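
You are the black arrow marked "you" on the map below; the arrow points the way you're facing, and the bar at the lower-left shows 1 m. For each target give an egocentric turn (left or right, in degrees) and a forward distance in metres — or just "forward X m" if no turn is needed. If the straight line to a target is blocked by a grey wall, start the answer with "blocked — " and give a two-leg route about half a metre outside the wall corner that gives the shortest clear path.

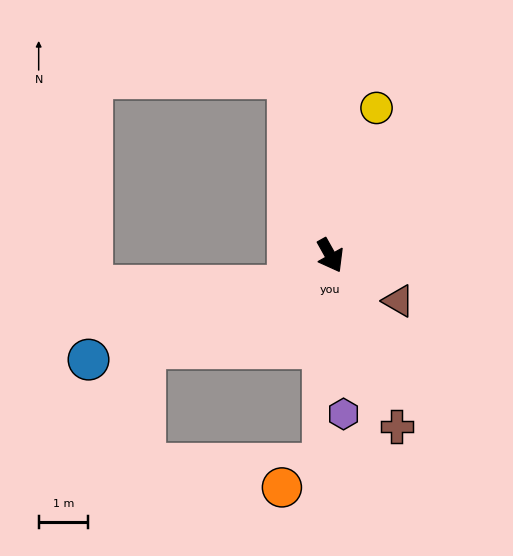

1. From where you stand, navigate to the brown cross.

turn right 8°, forward 3.7 m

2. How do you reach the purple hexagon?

turn right 24°, forward 3.2 m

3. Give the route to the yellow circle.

turn left 133°, forward 3.1 m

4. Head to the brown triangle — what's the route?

turn left 27°, forward 1.6 m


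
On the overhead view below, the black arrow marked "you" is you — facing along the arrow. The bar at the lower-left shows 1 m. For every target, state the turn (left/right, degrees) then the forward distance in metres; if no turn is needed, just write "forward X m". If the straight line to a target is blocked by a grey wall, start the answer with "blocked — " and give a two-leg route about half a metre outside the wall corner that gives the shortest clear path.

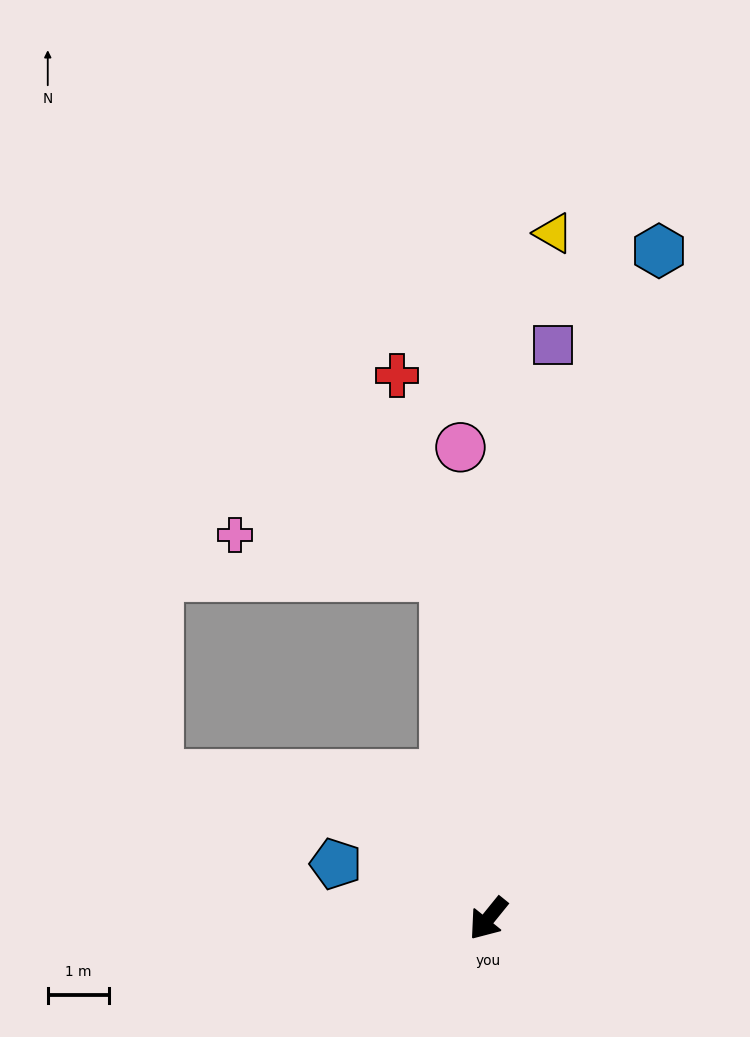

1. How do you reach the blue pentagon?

turn right 71°, forward 2.6 m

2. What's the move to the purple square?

turn right 147°, forward 9.4 m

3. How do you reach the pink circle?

turn right 138°, forward 7.7 m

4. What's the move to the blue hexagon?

turn right 155°, forward 11.2 m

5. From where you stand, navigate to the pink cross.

blocked — turn right 134°, forward 5.6 m, then turn left 72°, forward 3.5 m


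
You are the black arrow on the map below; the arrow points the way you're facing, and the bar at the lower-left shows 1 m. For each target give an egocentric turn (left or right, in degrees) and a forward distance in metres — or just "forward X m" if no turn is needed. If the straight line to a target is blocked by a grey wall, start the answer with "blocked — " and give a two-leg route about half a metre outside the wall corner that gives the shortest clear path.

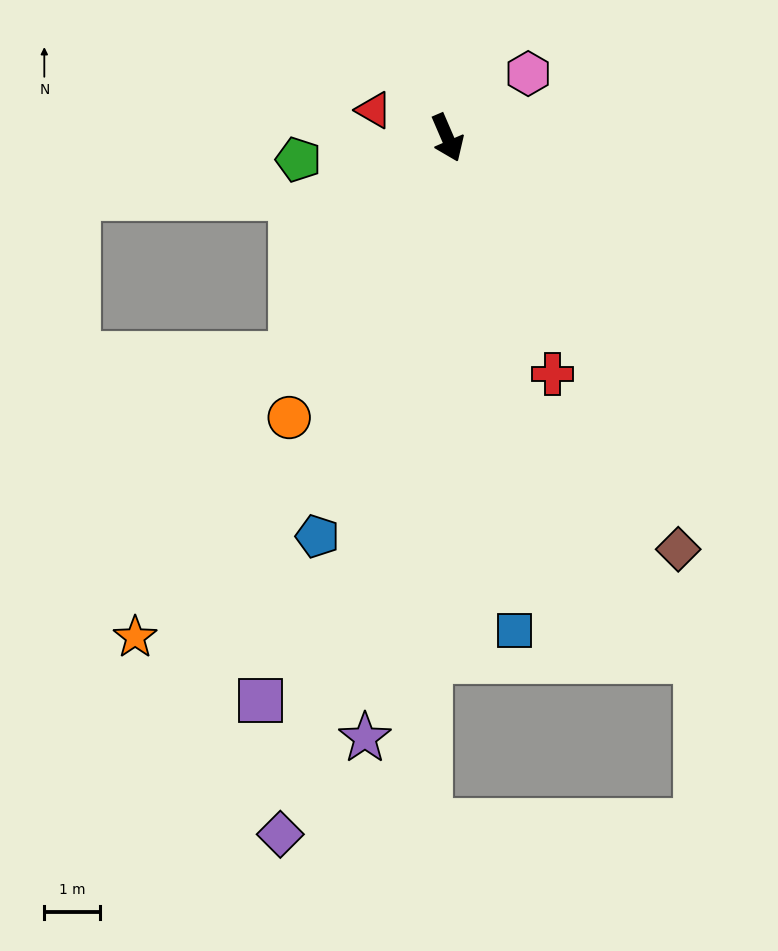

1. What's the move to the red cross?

forward 4.7 m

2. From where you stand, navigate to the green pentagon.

turn right 105°, forward 2.7 m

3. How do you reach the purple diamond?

turn right 37°, forward 12.9 m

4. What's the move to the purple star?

turn right 31°, forward 10.9 m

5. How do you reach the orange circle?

turn right 53°, forward 5.8 m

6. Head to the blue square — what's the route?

turn right 16°, forward 9.0 m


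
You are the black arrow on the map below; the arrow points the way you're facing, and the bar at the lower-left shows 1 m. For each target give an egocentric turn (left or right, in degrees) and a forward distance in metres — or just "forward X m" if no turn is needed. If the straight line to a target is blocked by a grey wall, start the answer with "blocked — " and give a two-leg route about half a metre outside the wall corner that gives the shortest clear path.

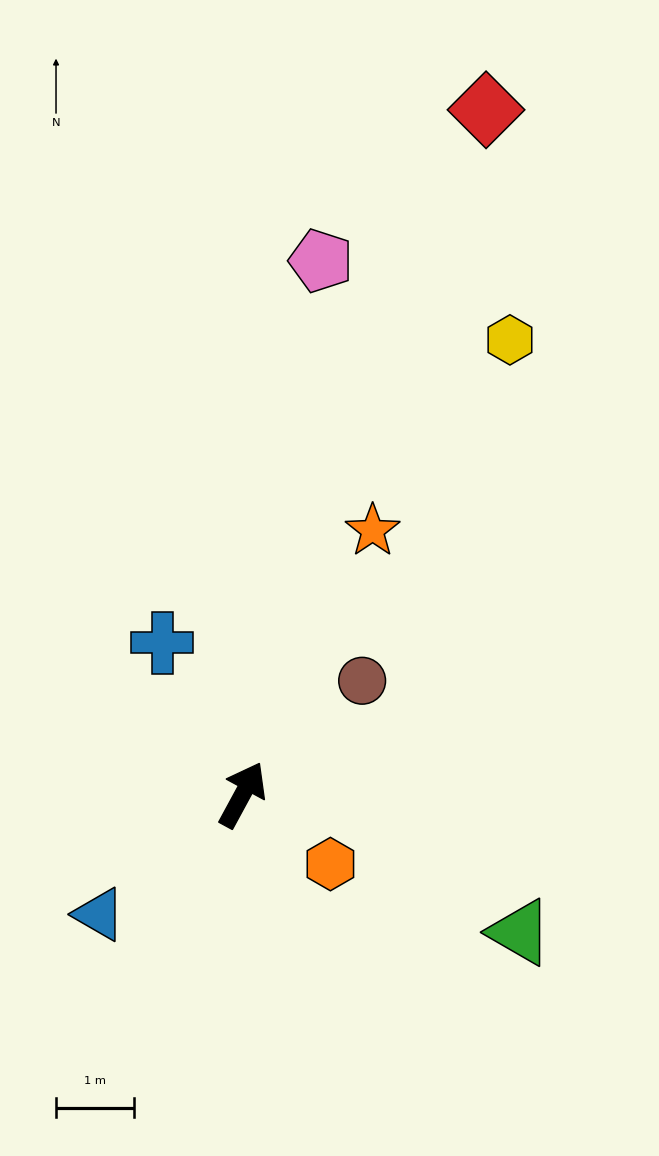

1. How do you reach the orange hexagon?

turn right 100°, forward 1.4 m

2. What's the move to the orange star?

turn left 2°, forward 3.8 m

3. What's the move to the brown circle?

turn right 18°, forward 2.1 m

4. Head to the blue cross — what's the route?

turn left 56°, forward 2.2 m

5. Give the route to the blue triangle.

turn left 158°, forward 2.4 m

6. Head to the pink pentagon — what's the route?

turn left 20°, forward 6.9 m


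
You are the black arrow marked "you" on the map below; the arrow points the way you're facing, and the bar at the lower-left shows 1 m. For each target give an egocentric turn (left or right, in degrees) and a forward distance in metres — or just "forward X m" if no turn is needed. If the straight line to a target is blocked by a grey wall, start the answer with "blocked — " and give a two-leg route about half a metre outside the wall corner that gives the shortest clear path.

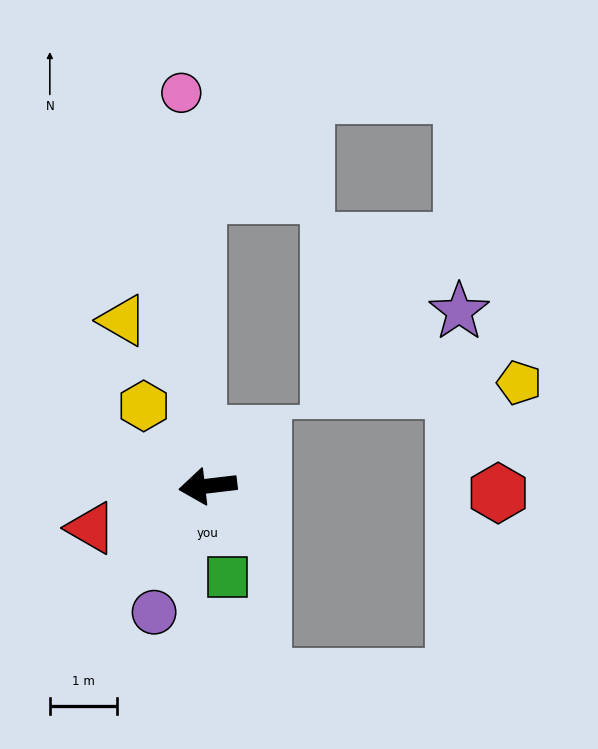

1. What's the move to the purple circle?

turn left 60°, forward 2.0 m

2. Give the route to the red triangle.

turn left 13°, forward 1.8 m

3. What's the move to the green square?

turn left 95°, forward 1.4 m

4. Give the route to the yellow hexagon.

turn right 58°, forward 1.5 m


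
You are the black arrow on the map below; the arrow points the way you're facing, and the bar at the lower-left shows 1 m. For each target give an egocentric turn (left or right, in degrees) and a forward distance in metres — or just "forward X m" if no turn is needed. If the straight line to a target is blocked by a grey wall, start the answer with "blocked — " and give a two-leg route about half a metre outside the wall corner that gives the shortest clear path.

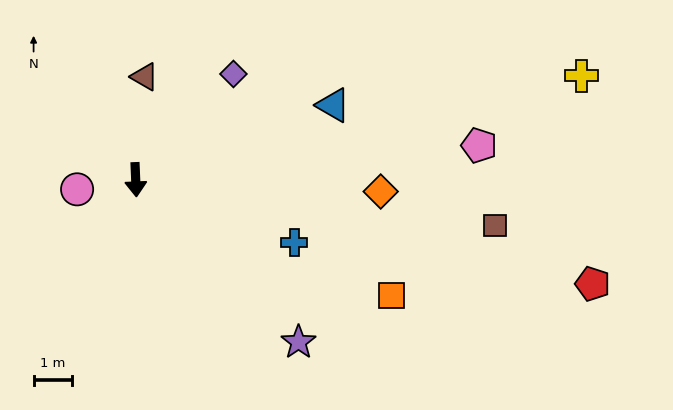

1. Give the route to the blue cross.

turn left 66°, forward 4.4 m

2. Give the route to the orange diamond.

turn left 85°, forward 6.4 m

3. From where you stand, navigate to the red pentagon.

turn left 75°, forward 12.2 m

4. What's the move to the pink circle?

turn right 83°, forward 1.5 m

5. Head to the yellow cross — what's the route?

turn left 101°, forward 11.9 m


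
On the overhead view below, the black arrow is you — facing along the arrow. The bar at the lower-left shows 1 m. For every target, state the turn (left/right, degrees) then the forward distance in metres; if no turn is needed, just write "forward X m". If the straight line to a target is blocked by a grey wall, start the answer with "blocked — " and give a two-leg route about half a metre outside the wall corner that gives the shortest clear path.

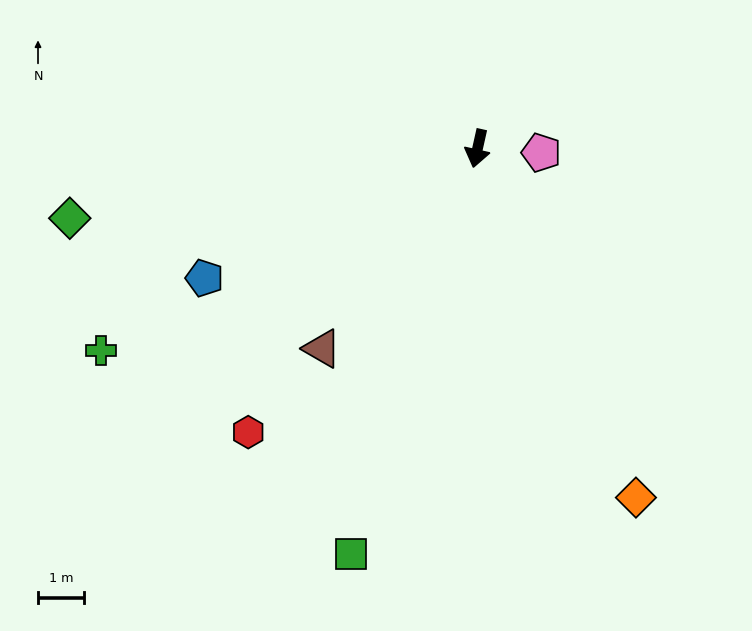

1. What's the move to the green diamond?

turn right 68°, forward 8.9 m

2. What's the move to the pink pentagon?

turn left 99°, forward 1.4 m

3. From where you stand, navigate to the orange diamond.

turn left 37°, forward 8.3 m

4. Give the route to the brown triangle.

turn right 25°, forward 5.5 m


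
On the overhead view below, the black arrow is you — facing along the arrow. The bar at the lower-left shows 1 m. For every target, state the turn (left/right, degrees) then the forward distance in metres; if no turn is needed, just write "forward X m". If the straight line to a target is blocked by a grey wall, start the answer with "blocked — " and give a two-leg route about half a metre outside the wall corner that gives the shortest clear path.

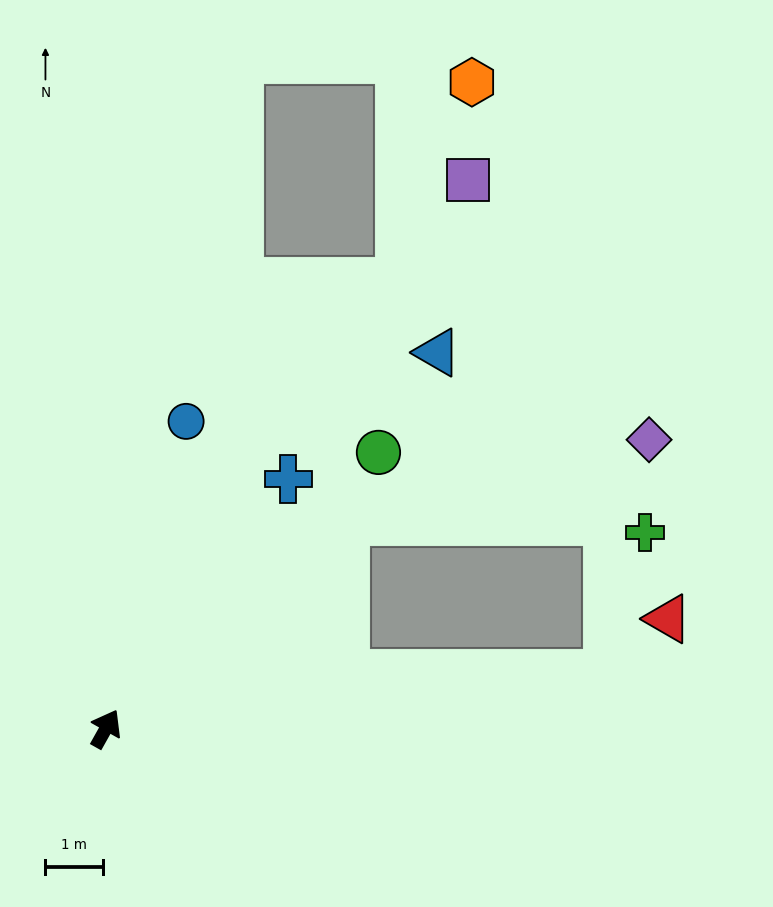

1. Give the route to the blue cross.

turn right 7°, forward 5.4 m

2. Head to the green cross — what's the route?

blocked — turn right 54°, forward 8.8 m, then turn left 69°, forward 2.5 m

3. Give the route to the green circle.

turn right 15°, forward 6.7 m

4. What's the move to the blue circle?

turn left 15°, forward 5.5 m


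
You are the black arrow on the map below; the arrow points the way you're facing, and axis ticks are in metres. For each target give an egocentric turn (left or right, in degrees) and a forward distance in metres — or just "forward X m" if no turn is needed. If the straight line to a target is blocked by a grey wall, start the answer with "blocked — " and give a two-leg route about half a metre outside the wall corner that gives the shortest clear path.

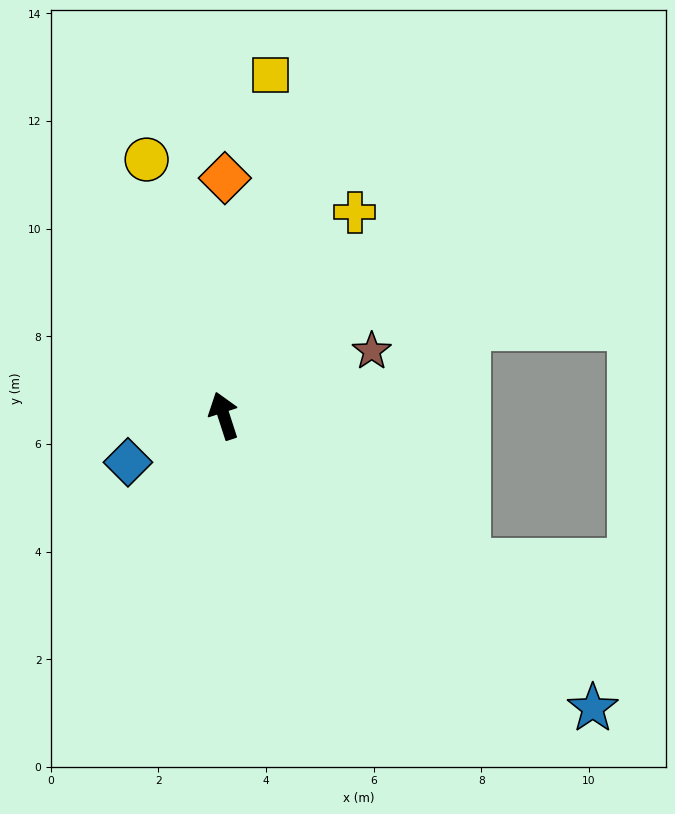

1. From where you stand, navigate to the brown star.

turn right 84°, forward 3.0 m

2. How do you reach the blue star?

turn right 146°, forward 8.7 m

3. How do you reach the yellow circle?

forward 5.0 m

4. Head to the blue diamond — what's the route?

turn left 98°, forward 2.0 m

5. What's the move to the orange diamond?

turn right 18°, forward 4.4 m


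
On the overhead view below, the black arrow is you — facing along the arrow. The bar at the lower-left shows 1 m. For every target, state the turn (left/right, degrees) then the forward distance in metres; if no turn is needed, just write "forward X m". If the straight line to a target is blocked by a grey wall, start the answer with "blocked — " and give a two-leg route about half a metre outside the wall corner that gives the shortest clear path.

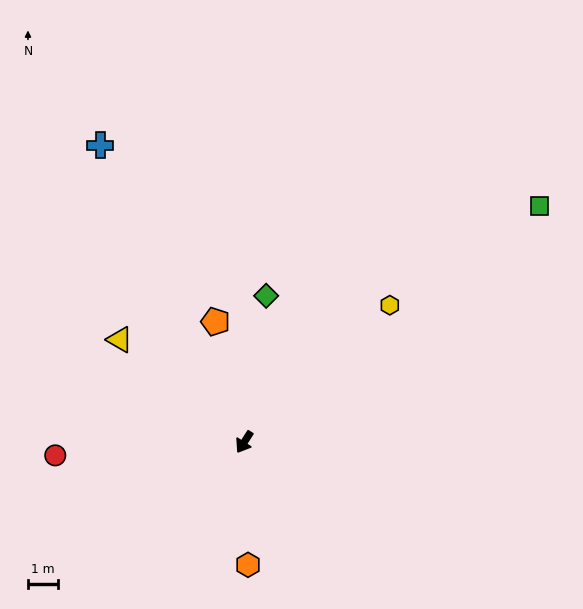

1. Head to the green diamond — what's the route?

turn right 156°, forward 4.9 m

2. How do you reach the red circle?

turn right 53°, forward 6.3 m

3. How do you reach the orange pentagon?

turn right 134°, forward 4.1 m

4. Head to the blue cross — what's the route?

turn right 122°, forward 10.9 m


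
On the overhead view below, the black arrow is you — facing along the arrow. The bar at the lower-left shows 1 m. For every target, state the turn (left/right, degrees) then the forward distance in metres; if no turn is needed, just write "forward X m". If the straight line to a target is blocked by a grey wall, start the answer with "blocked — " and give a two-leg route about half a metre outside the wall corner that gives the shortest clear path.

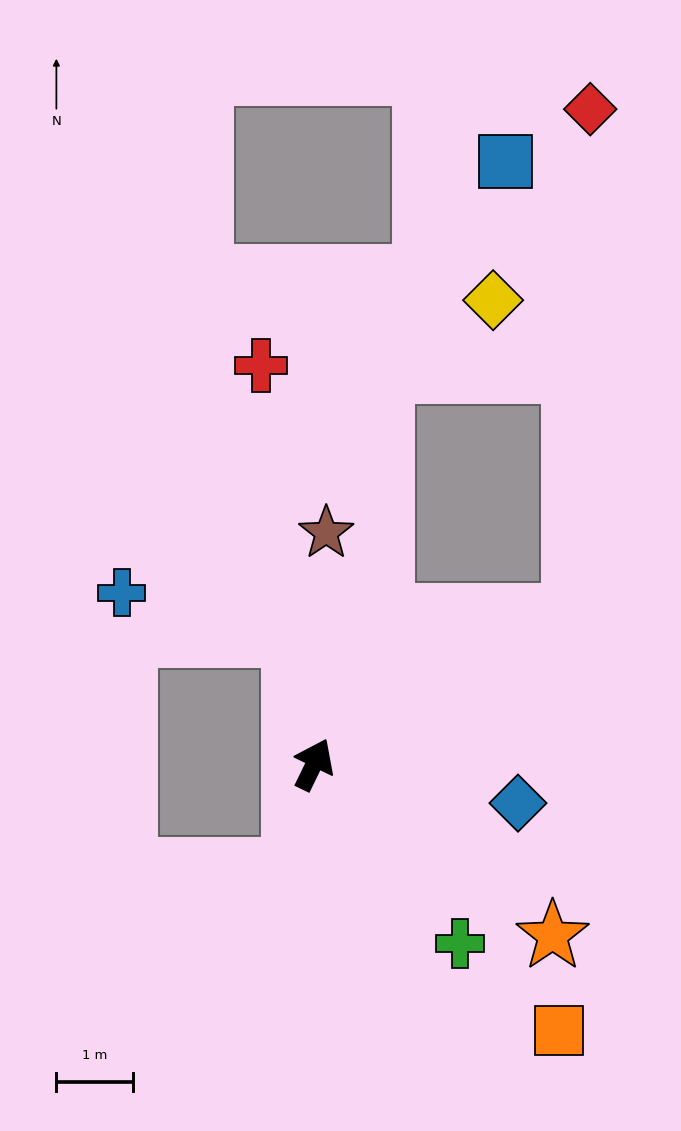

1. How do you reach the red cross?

turn left 33°, forward 5.3 m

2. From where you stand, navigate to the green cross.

turn right 115°, forward 3.0 m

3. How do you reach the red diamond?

blocked — turn right 35°, forward 3.9 m, then turn left 59°, forward 6.6 m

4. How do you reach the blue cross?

blocked — turn left 34°, forward 1.7 m, then turn left 68°, forward 2.3 m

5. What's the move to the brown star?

turn left 23°, forward 3.0 m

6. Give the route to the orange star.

turn right 100°, forward 3.8 m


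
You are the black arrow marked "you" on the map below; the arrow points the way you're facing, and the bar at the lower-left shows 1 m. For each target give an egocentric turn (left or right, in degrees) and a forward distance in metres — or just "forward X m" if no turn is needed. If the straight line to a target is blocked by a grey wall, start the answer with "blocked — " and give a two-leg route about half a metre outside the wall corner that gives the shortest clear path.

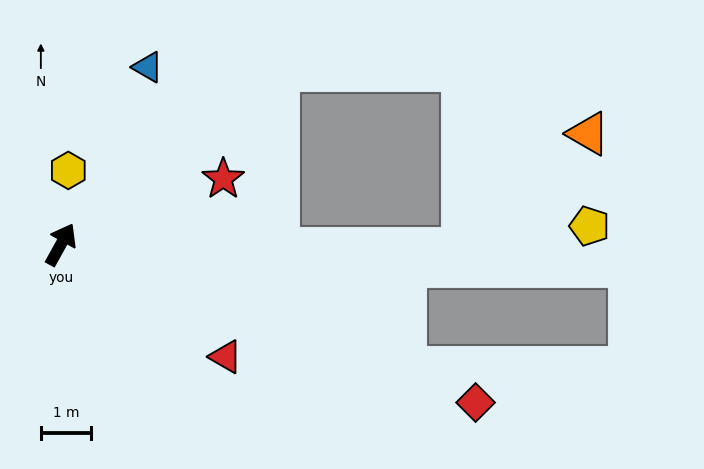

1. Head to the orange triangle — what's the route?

blocked — turn right 62°, forward 8.1 m, then turn left 43°, forward 3.4 m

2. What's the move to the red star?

turn right 39°, forward 3.5 m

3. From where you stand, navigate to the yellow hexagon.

turn left 23°, forward 1.5 m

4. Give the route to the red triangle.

turn right 95°, forward 4.0 m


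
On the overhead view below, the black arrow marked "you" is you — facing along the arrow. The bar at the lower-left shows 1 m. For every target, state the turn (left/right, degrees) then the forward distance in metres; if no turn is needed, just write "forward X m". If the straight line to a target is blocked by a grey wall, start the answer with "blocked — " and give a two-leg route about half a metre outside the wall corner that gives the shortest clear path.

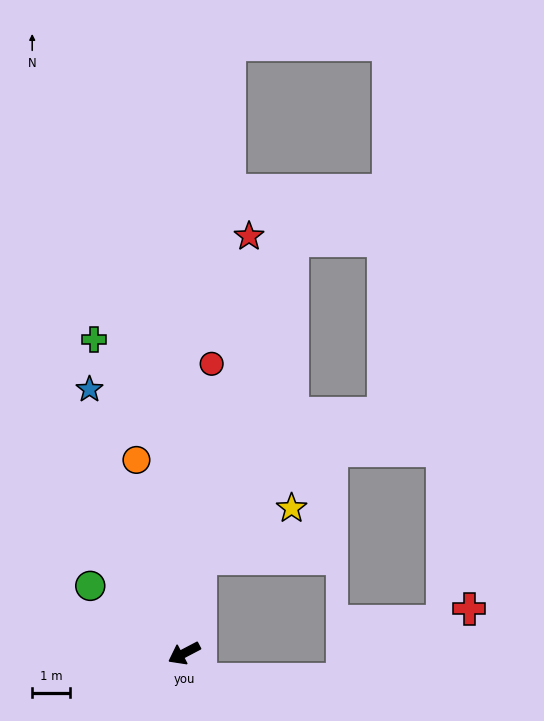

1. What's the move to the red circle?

turn right 123°, forward 7.6 m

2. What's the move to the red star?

turn right 127°, forward 11.1 m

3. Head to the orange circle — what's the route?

turn right 104°, forward 5.2 m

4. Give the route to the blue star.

turn right 98°, forward 7.4 m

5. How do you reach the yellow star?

blocked — turn right 128°, forward 2.5 m, then turn right 51°, forward 2.7 m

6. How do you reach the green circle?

turn right 63°, forward 3.0 m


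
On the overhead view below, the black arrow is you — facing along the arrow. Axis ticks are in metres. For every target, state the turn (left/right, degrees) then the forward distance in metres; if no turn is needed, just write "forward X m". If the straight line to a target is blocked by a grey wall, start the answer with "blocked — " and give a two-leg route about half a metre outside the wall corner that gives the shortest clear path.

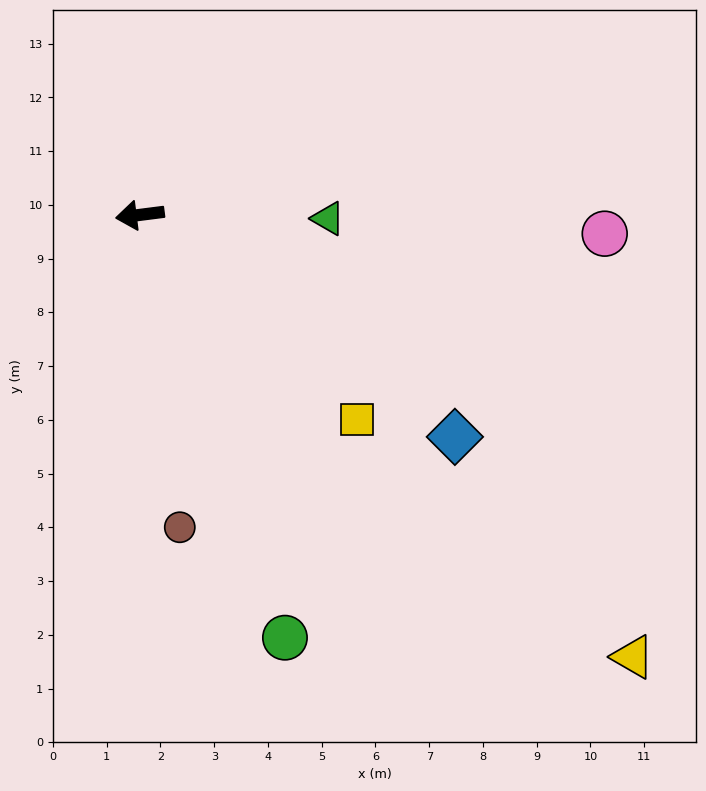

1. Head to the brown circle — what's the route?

turn left 90°, forward 5.9 m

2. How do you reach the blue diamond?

turn left 138°, forward 7.2 m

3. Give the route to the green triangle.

turn left 172°, forward 3.5 m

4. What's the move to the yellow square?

turn left 129°, forward 5.6 m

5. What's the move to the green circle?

turn left 102°, forward 8.3 m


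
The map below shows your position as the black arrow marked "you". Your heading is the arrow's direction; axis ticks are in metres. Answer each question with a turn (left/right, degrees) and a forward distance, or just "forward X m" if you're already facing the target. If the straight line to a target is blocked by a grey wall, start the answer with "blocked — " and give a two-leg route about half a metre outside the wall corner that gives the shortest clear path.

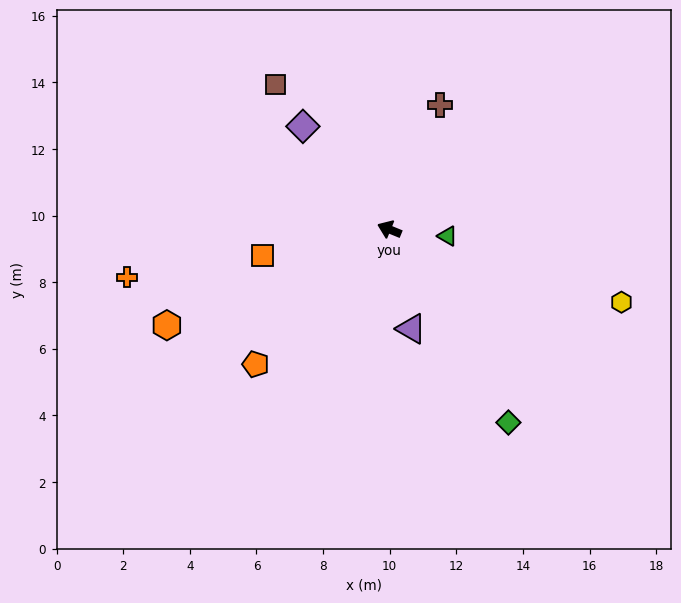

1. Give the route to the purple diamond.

turn right 28°, forward 4.0 m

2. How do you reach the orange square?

turn left 34°, forward 3.9 m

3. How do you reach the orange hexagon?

turn left 46°, forward 7.3 m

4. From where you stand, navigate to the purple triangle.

turn left 125°, forward 3.1 m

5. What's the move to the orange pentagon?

turn left 68°, forward 5.7 m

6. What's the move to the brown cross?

turn right 90°, forward 4.0 m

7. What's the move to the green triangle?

turn right 164°, forward 1.8 m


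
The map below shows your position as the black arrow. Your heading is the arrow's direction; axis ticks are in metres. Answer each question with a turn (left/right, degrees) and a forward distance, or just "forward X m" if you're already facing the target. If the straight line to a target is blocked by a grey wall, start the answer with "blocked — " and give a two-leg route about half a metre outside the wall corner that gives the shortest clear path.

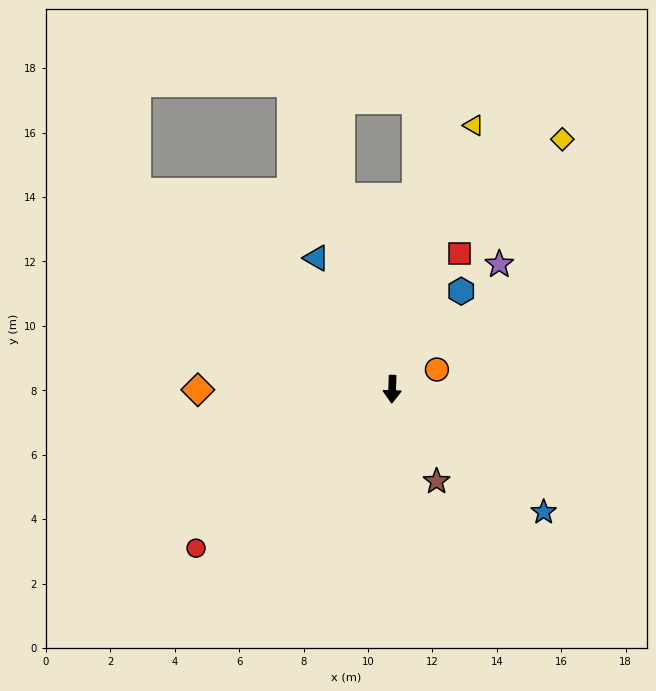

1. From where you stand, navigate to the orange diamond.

turn right 88°, forward 6.0 m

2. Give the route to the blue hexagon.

turn left 147°, forward 3.7 m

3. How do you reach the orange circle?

turn left 116°, forward 1.5 m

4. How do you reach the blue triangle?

turn right 148°, forward 4.7 m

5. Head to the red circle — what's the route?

turn right 49°, forward 7.8 m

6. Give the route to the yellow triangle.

turn left 165°, forward 8.6 m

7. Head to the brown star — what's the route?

turn left 28°, forward 3.2 m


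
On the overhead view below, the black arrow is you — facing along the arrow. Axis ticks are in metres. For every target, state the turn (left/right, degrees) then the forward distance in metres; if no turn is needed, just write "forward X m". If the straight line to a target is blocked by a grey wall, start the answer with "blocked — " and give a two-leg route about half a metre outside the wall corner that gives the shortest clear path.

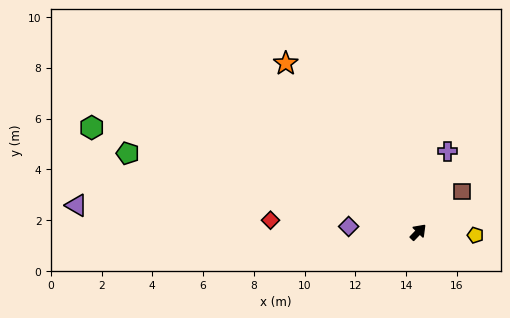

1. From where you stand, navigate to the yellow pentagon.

turn right 49°, forward 2.3 m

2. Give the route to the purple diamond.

turn left 129°, forward 2.7 m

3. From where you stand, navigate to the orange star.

turn left 82°, forward 8.4 m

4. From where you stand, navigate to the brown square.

turn right 3°, forward 2.3 m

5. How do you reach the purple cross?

turn left 24°, forward 3.4 m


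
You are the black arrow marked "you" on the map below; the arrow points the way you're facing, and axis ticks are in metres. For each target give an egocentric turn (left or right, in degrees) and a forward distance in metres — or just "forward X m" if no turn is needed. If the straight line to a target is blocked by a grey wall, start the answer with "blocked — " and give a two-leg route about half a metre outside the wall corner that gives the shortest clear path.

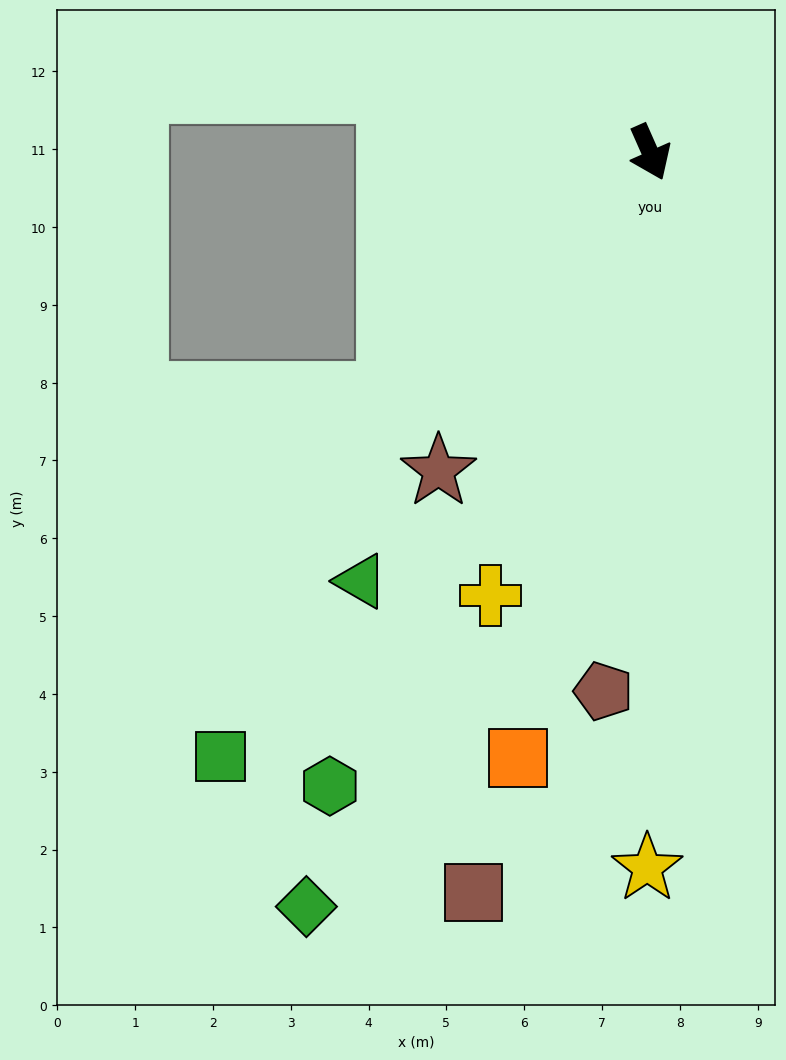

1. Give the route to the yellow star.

turn right 24°, forward 9.2 m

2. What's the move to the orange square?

turn right 36°, forward 8.0 m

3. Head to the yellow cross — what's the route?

turn right 44°, forward 6.1 m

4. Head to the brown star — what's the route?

turn right 57°, forward 4.9 m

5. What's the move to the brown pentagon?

turn right 29°, forward 7.0 m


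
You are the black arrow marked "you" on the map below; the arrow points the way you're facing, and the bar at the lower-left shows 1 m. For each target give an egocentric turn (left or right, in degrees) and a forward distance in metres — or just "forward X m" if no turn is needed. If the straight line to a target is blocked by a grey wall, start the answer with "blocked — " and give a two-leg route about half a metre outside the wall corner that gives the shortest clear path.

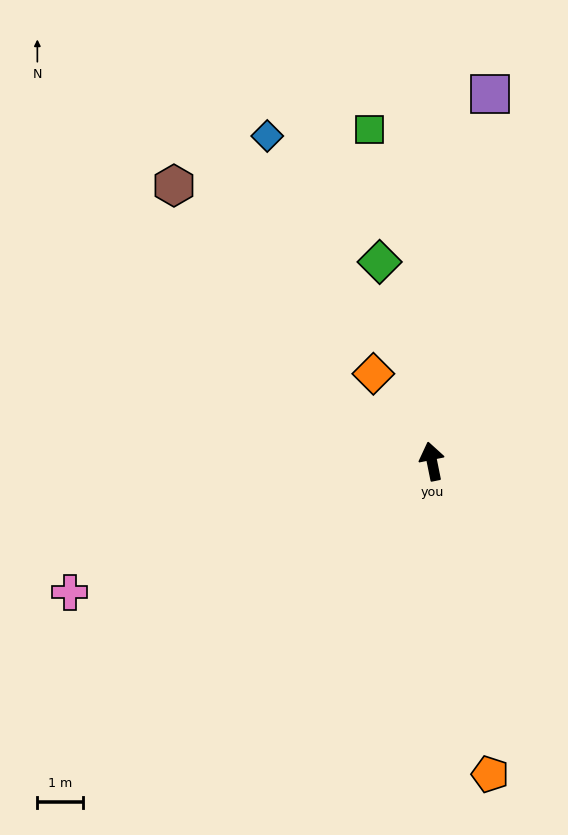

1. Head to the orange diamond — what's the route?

turn left 22°, forward 2.3 m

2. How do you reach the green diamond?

turn left 3°, forward 4.5 m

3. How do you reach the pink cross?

turn left 98°, forward 8.5 m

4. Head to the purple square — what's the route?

turn right 20°, forward 8.2 m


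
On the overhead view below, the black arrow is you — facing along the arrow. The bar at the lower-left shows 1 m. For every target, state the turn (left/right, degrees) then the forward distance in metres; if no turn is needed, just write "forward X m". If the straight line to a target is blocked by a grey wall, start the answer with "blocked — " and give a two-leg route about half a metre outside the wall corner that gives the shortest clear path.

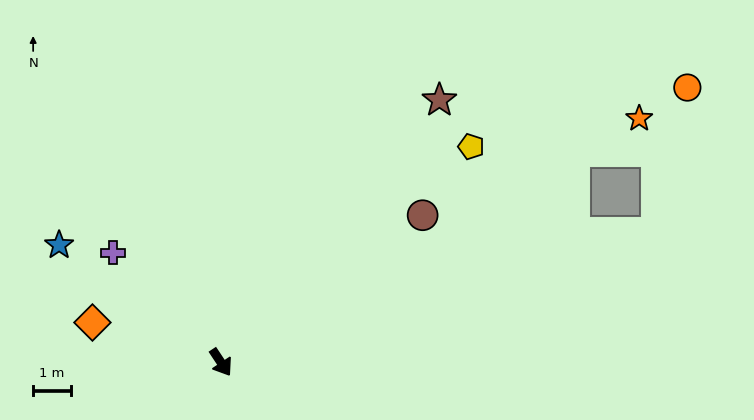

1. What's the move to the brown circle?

turn left 93°, forward 6.6 m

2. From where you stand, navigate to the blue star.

turn right 159°, forward 5.3 m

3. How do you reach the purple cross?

turn right 169°, forward 4.1 m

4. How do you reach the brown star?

turn left 107°, forward 9.0 m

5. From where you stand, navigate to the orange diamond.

turn right 141°, forward 3.6 m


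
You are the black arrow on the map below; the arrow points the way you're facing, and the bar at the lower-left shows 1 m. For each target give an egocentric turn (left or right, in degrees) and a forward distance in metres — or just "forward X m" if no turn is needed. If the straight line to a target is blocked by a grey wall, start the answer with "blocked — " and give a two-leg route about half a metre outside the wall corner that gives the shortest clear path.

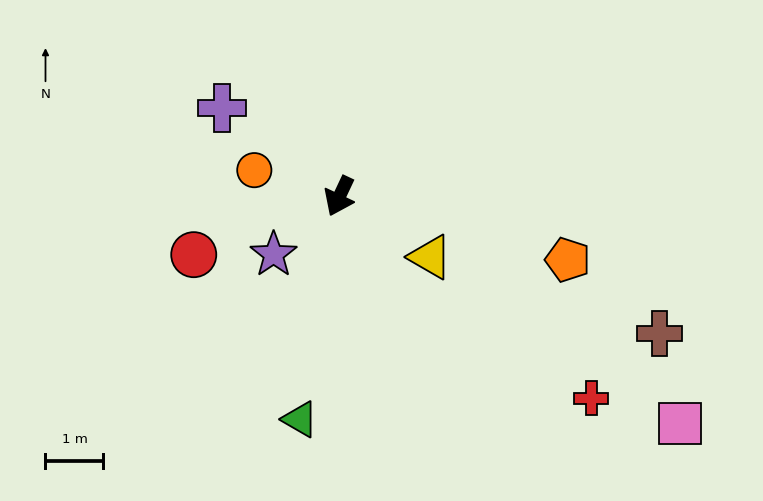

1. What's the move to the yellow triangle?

turn left 81°, forward 1.9 m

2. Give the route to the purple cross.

turn right 102°, forward 2.5 m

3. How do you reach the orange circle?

turn right 82°, forward 1.5 m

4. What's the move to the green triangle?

turn left 15°, forward 3.9 m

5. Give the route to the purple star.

turn right 23°, forward 1.5 m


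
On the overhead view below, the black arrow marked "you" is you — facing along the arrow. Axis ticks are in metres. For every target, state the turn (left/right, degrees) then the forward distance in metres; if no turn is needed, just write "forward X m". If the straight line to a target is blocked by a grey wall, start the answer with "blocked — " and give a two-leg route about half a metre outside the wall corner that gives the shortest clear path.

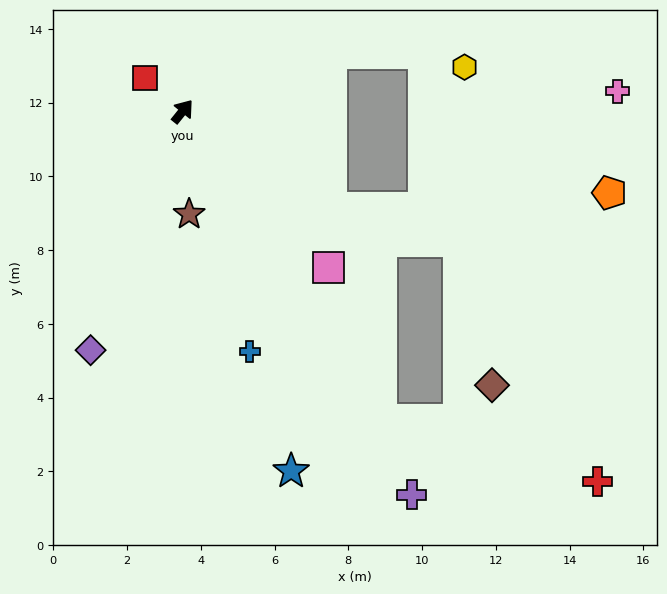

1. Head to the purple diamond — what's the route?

turn right 162°, forward 6.9 m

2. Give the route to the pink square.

turn right 98°, forward 5.8 m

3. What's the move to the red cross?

blocked — turn right 108°, forward 9.9 m, then turn left 41°, forward 6.1 m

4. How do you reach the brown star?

turn right 138°, forward 2.8 m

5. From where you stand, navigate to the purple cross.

turn right 110°, forward 12.1 m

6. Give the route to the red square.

turn left 87°, forward 1.4 m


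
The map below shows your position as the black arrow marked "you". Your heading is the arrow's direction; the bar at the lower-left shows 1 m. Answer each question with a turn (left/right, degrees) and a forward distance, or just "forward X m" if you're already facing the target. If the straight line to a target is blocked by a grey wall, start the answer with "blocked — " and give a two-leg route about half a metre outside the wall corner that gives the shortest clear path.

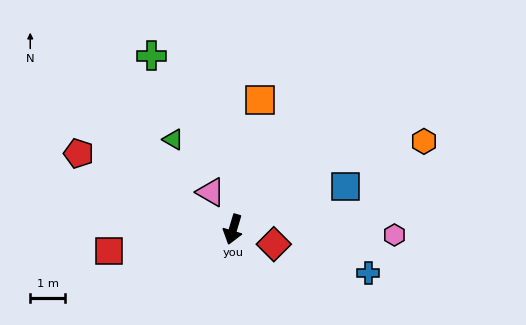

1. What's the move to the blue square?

turn left 127°, forward 3.4 m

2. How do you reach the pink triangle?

turn right 133°, forward 1.2 m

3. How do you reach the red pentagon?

turn right 100°, forward 4.9 m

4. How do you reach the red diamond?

turn left 87°, forward 1.2 m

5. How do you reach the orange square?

turn right 175°, forward 3.8 m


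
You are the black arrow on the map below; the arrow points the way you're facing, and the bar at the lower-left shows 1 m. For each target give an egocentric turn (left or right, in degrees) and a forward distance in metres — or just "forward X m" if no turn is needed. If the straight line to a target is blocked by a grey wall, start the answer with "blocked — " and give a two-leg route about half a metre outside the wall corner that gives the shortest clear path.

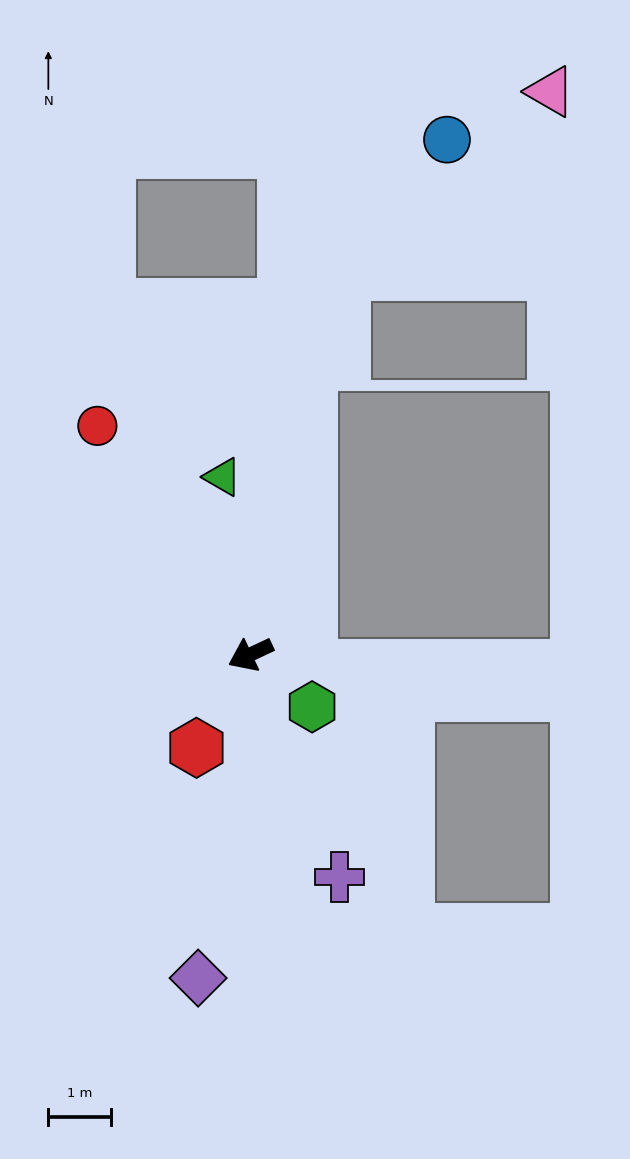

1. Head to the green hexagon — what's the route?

turn left 114°, forward 1.3 m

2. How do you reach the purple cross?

turn left 87°, forward 3.8 m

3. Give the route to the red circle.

turn right 81°, forward 4.4 m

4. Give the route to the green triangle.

turn right 106°, forward 2.9 m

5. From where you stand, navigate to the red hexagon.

turn left 35°, forward 1.7 m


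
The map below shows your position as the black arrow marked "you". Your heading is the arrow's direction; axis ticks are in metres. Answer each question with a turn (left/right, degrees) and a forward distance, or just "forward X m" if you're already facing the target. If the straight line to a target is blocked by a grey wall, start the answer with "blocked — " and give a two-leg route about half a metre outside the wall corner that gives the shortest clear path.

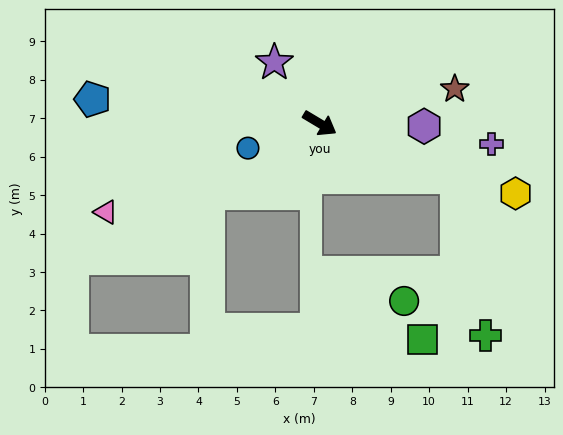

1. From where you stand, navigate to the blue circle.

turn right 130°, forward 2.0 m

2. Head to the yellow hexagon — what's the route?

turn left 11°, forward 5.4 m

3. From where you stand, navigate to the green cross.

blocked — turn left 9°, forward 3.8 m, then turn right 58°, forward 4.2 m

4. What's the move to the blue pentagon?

turn right 155°, forward 5.9 m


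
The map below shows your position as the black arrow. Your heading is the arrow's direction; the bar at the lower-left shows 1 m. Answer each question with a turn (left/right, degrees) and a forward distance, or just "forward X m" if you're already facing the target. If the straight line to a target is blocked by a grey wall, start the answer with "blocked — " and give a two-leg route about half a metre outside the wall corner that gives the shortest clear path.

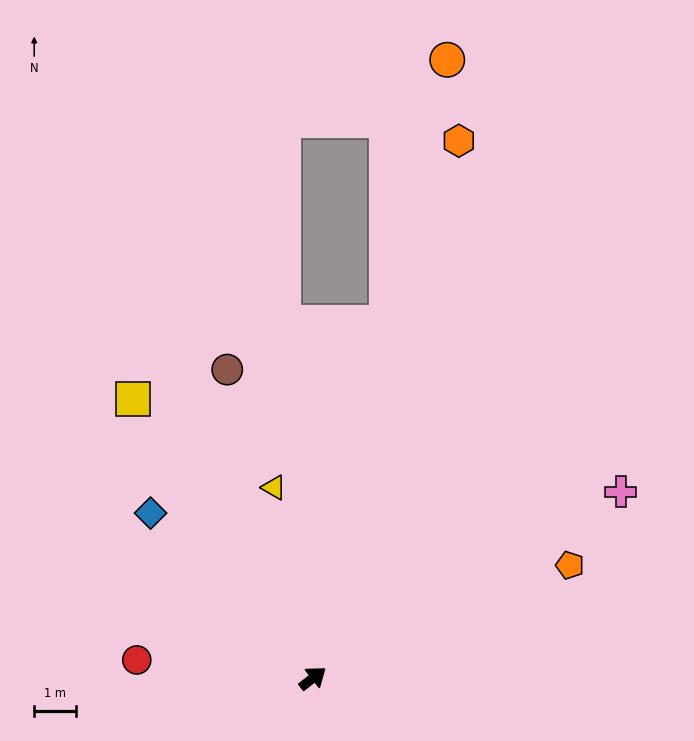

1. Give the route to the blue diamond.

turn left 96°, forward 5.6 m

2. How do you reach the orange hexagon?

turn left 37°, forward 13.4 m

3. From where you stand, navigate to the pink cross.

turn right 7°, forward 8.6 m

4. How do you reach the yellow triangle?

turn left 64°, forward 4.7 m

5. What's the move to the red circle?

turn left 136°, forward 4.3 m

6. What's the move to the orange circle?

turn left 40°, forward 15.2 m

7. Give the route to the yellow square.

turn left 85°, forward 8.0 m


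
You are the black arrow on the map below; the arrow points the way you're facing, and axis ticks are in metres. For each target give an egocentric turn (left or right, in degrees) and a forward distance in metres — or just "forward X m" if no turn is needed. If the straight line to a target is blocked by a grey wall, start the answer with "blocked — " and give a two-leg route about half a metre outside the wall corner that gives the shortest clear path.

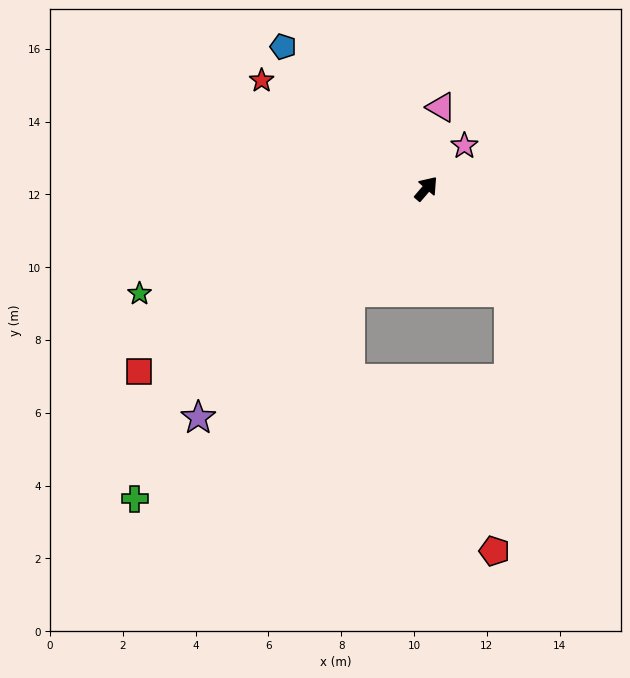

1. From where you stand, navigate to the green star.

turn left 151°, forward 8.4 m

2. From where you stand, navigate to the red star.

turn left 97°, forward 5.4 m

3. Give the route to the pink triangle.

turn left 30°, forward 2.3 m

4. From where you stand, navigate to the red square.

turn left 163°, forward 9.4 m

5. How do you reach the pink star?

forward 1.6 m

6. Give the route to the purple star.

turn left 176°, forward 8.9 m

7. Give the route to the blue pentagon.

turn left 86°, forward 5.5 m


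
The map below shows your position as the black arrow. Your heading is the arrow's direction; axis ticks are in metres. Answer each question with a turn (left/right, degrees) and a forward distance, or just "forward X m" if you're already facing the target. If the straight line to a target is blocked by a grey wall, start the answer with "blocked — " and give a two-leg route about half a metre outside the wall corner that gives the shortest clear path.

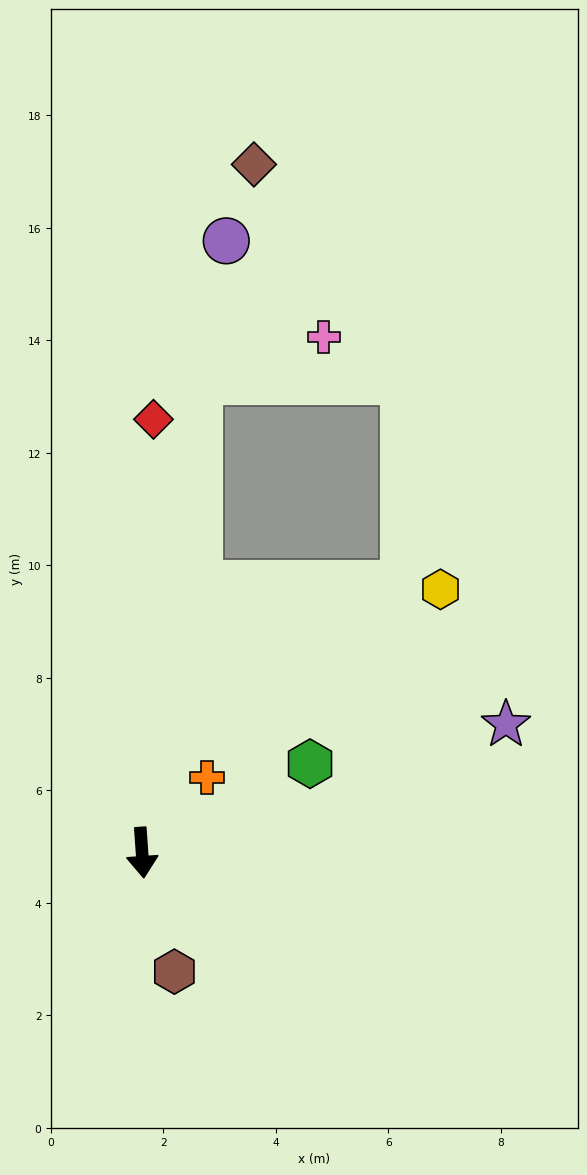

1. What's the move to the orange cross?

turn left 135°, forward 1.8 m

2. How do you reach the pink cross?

blocked — turn left 169°, forward 8.5 m, then turn right 64°, forward 2.3 m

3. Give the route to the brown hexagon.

turn left 11°, forward 2.2 m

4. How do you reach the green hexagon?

turn left 114°, forward 3.4 m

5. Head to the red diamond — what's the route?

turn left 175°, forward 7.7 m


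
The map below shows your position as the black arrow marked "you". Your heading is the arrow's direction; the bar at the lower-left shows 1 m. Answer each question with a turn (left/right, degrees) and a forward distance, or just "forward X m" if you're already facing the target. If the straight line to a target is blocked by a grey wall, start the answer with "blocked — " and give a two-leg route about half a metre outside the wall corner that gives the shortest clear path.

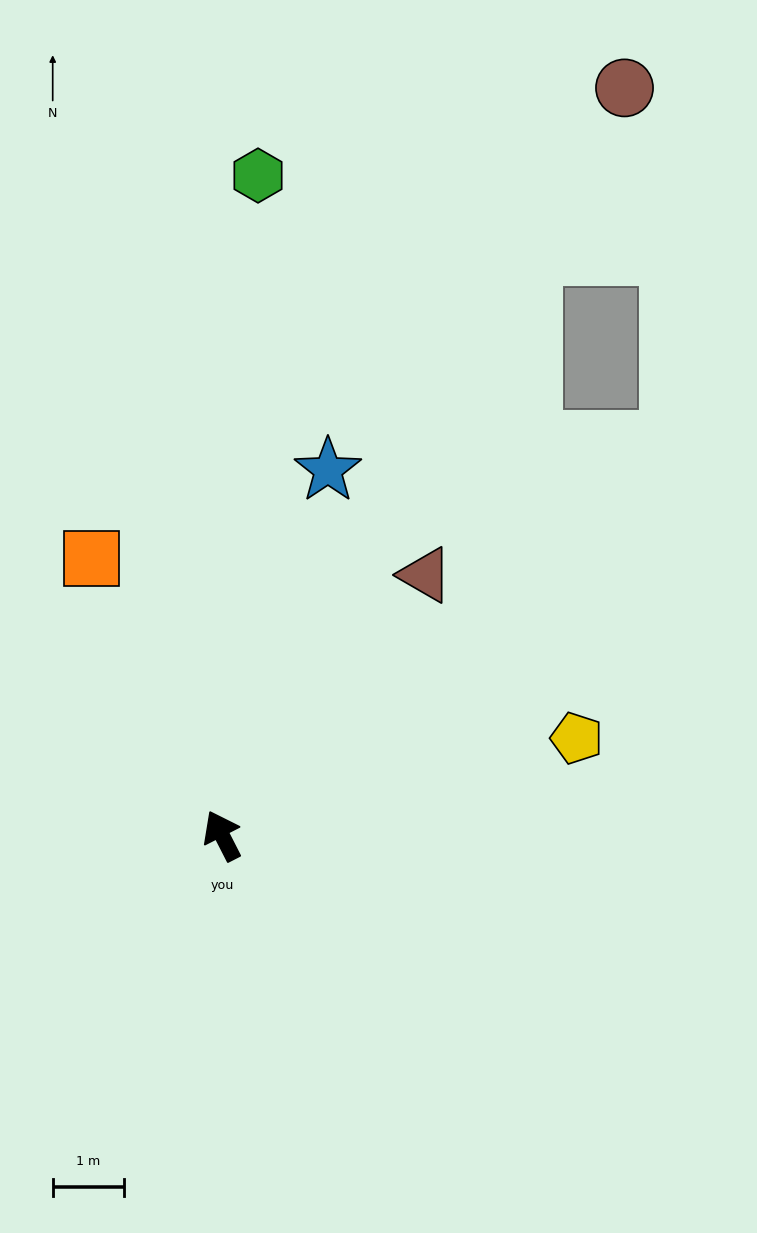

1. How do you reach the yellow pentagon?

turn right 102°, forward 5.2 m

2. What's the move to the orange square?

forward 4.3 m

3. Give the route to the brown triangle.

turn right 65°, forward 4.7 m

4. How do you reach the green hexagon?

turn right 30°, forward 9.3 m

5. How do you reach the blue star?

turn right 43°, forward 5.4 m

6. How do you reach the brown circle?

turn right 55°, forward 12.0 m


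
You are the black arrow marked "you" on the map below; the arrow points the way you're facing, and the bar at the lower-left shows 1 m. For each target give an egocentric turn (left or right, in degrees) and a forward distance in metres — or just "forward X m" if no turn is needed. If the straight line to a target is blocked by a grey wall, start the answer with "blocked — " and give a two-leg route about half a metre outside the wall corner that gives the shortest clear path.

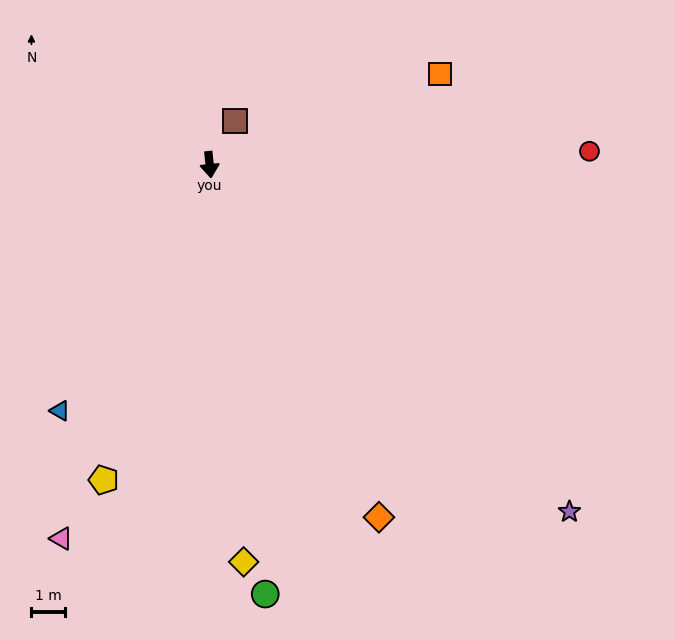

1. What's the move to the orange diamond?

turn left 20°, forward 11.6 m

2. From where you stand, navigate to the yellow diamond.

forward 11.8 m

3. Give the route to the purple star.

turn left 40°, forward 14.8 m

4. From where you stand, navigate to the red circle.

turn left 86°, forward 11.2 m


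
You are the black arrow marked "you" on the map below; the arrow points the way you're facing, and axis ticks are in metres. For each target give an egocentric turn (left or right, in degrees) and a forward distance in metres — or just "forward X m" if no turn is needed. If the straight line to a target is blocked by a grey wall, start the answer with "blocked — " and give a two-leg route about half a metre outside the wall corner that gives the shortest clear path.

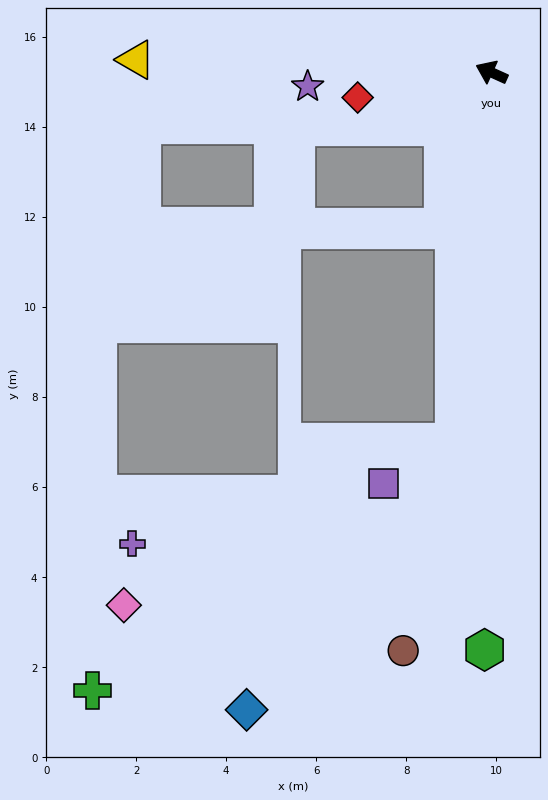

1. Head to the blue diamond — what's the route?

blocked — turn left 109°, forward 8.3 m, then turn right 33°, forward 7.5 m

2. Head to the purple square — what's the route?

blocked — turn left 109°, forward 8.3 m, then turn right 55°, forward 1.8 m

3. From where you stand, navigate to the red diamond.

turn left 35°, forward 3.0 m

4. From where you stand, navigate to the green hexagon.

turn left 114°, forward 12.8 m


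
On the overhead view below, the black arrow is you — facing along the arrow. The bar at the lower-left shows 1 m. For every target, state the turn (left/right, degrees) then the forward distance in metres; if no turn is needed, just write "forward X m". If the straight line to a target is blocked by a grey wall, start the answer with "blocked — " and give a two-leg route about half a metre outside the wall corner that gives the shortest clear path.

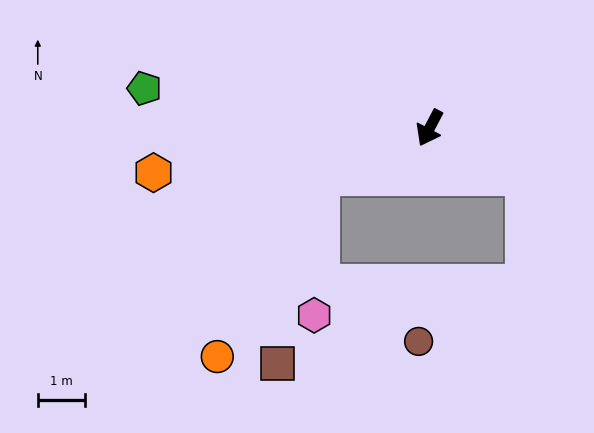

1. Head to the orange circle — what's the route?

blocked — turn right 39°, forward 2.5 m, then turn left 37°, forward 4.4 m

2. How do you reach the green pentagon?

turn right 70°, forward 6.1 m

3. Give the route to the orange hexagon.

turn right 53°, forward 5.9 m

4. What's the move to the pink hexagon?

blocked — turn right 39°, forward 2.5 m, then turn left 64°, forward 2.9 m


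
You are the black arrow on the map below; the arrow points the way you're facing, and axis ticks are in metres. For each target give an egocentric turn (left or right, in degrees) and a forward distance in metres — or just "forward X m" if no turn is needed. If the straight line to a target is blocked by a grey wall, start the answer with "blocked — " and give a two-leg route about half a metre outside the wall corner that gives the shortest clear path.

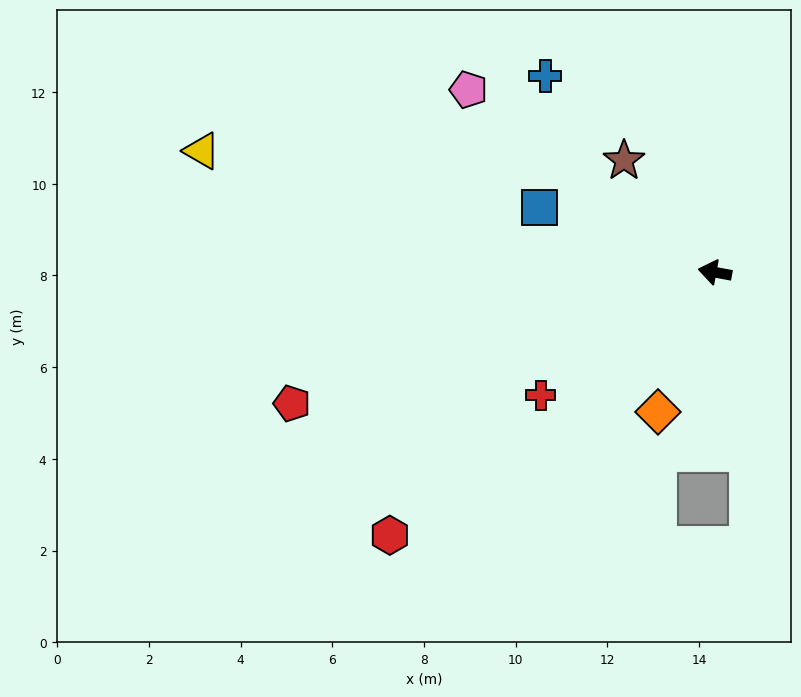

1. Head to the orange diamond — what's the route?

turn left 78°, forward 3.3 m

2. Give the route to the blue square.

turn right 10°, forward 4.1 m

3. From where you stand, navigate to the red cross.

turn left 46°, forward 4.7 m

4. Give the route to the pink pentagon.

turn right 26°, forward 6.7 m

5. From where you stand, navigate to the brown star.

turn right 40°, forward 3.1 m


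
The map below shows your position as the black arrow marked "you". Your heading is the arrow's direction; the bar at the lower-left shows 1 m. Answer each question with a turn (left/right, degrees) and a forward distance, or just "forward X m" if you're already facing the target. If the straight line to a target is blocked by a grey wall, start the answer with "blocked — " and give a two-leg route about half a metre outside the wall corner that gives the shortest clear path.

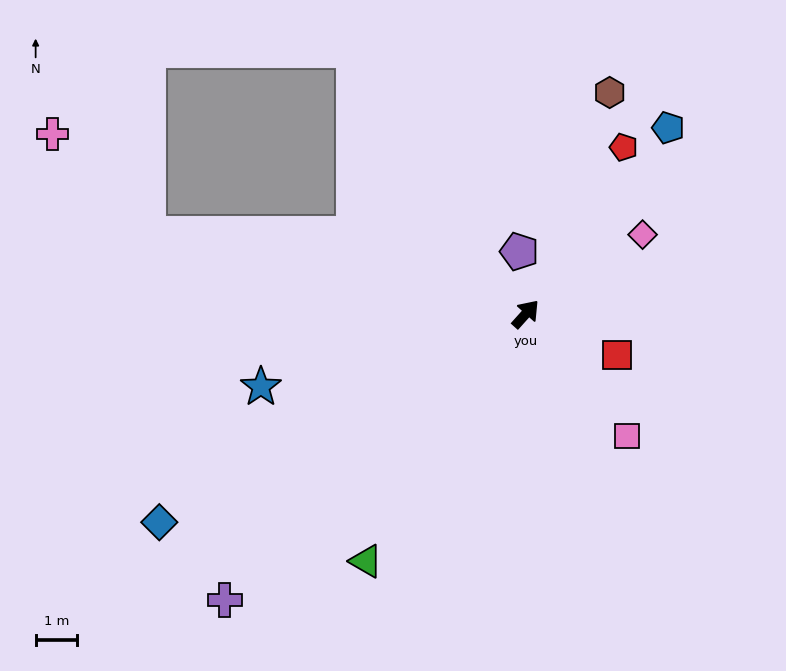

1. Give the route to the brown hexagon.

turn left 21°, forward 5.7 m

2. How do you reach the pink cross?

blocked — turn left 120°, forward 9.2 m, then turn right 34°, forward 3.3 m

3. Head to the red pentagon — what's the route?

turn left 11°, forward 4.6 m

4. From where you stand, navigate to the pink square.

turn right 98°, forward 3.8 m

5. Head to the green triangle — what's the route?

turn right 171°, forward 7.0 m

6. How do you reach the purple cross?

turn left 175°, forward 9.9 m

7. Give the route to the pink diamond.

turn right 14°, forward 3.4 m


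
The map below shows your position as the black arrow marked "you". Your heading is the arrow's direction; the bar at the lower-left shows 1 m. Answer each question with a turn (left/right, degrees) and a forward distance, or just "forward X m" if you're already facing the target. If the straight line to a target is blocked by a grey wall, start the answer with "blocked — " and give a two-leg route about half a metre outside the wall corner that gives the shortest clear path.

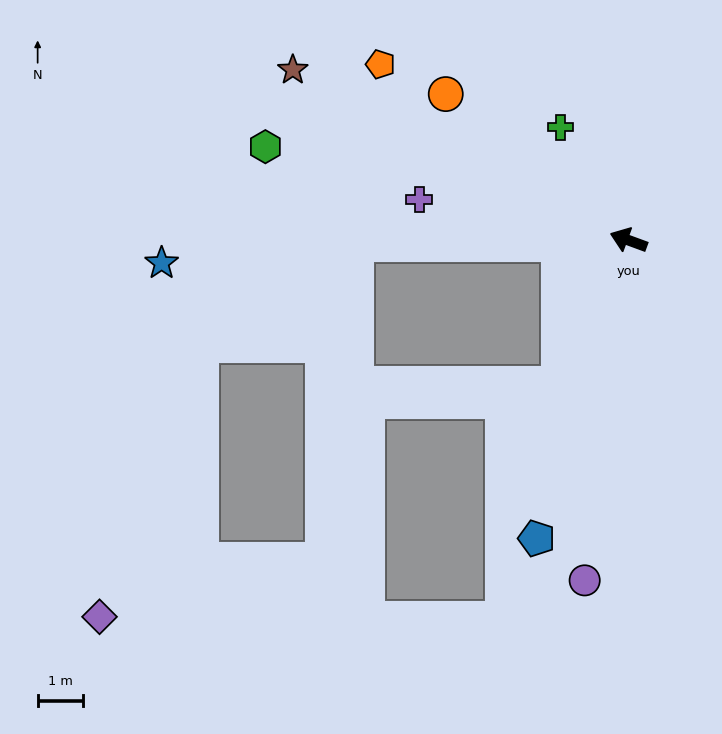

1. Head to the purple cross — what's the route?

turn left 9°, forward 4.7 m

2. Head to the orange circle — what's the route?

turn right 18°, forward 5.1 m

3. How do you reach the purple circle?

turn left 103°, forward 7.5 m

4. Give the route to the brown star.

turn right 7°, forward 8.3 m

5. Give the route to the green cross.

turn right 39°, forward 2.9 m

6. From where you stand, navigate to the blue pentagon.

turn left 93°, forward 6.8 m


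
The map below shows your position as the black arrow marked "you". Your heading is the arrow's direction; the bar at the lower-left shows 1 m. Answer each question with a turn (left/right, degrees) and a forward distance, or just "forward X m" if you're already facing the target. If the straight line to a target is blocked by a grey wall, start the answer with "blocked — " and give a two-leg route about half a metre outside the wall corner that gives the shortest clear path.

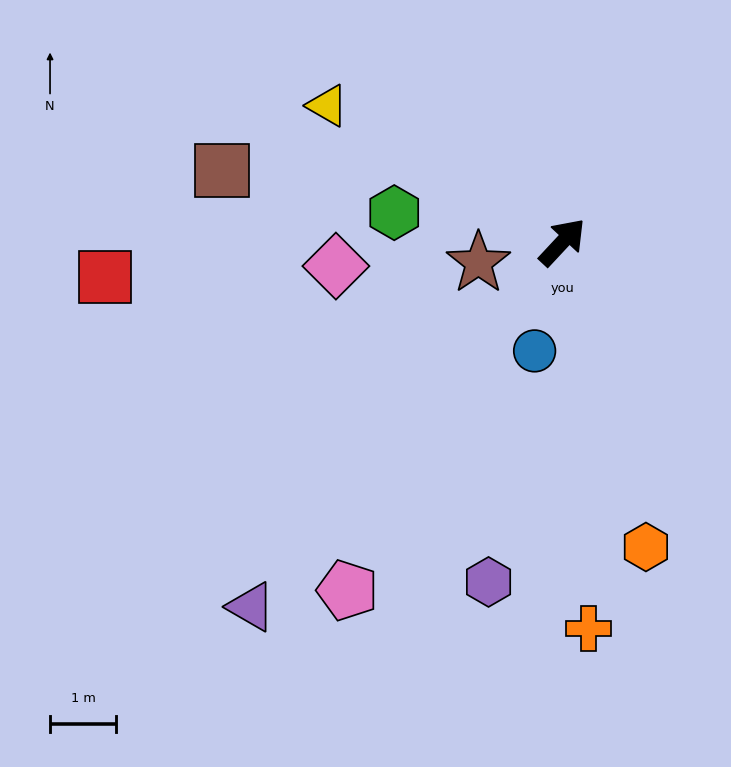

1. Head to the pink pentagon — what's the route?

turn right 169°, forward 6.2 m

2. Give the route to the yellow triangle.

turn left 103°, forward 4.1 m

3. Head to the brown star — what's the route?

turn left 147°, forward 1.3 m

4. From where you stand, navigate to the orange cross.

turn right 133°, forward 5.8 m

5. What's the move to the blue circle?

turn right 151°, forward 1.7 m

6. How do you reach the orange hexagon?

turn right 122°, forward 4.8 m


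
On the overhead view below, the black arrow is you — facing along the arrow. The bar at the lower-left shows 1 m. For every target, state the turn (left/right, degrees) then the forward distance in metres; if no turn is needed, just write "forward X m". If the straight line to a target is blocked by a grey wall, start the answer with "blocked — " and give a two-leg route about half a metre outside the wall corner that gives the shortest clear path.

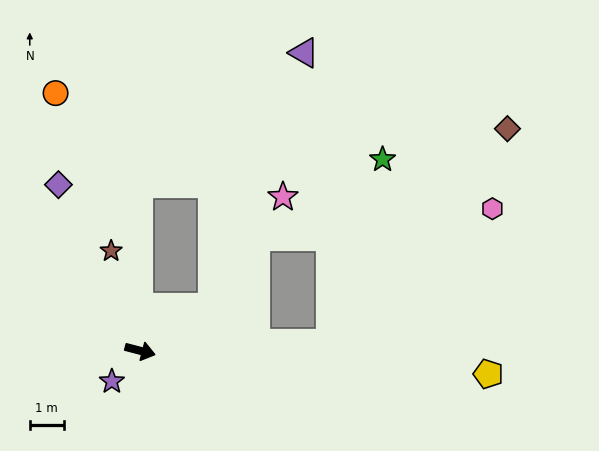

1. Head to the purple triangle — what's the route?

blocked — turn left 45°, forward 2.5 m, then turn left 40°, forward 8.0 m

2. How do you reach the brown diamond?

blocked — turn left 17°, forward 5.6 m, then turn left 48°, forward 8.2 m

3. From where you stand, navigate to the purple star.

turn right 118°, forward 1.2 m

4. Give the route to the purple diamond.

turn left 131°, forward 5.4 m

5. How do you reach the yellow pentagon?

turn left 11°, forward 10.3 m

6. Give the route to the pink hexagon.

blocked — turn left 17°, forward 5.6 m, then turn left 37°, forward 6.2 m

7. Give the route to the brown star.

turn left 121°, forward 3.1 m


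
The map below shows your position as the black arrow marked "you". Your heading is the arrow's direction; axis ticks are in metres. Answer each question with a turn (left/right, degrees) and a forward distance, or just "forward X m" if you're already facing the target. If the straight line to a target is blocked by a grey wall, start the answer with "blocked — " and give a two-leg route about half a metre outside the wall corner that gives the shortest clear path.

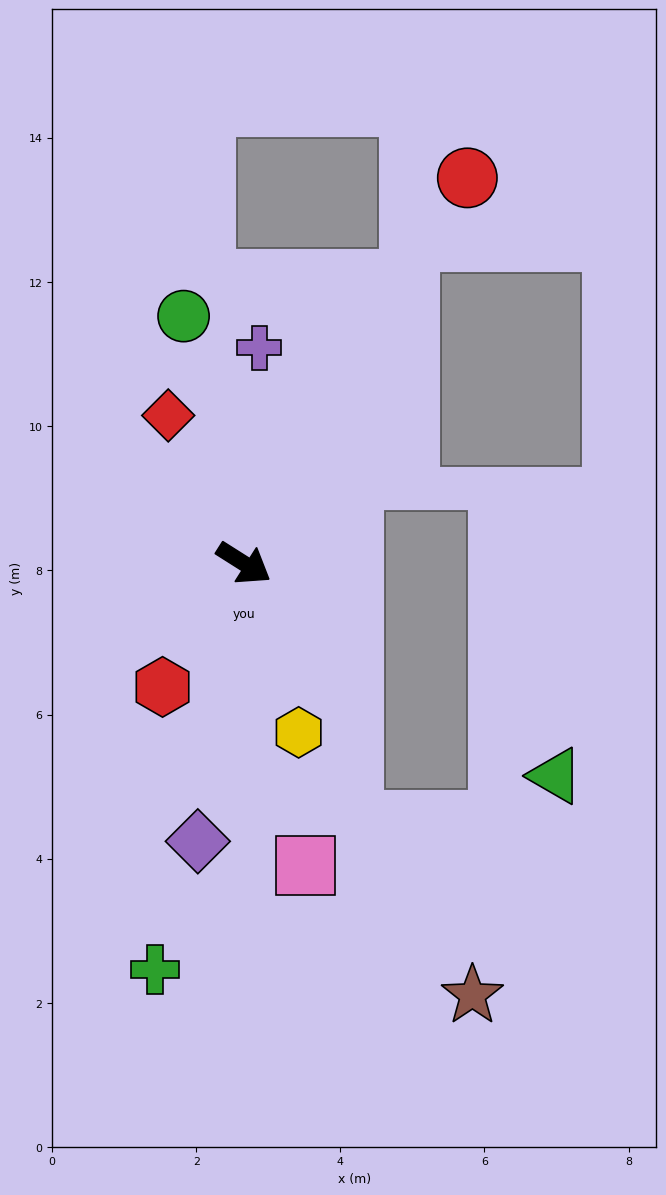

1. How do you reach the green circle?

turn left 136°, forward 3.5 m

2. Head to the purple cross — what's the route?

turn left 118°, forward 3.0 m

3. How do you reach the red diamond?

turn left 149°, forward 2.3 m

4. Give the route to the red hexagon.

turn right 91°, forward 2.1 m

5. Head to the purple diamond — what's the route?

turn right 67°, forward 3.9 m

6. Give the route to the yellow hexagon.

turn right 40°, forward 2.5 m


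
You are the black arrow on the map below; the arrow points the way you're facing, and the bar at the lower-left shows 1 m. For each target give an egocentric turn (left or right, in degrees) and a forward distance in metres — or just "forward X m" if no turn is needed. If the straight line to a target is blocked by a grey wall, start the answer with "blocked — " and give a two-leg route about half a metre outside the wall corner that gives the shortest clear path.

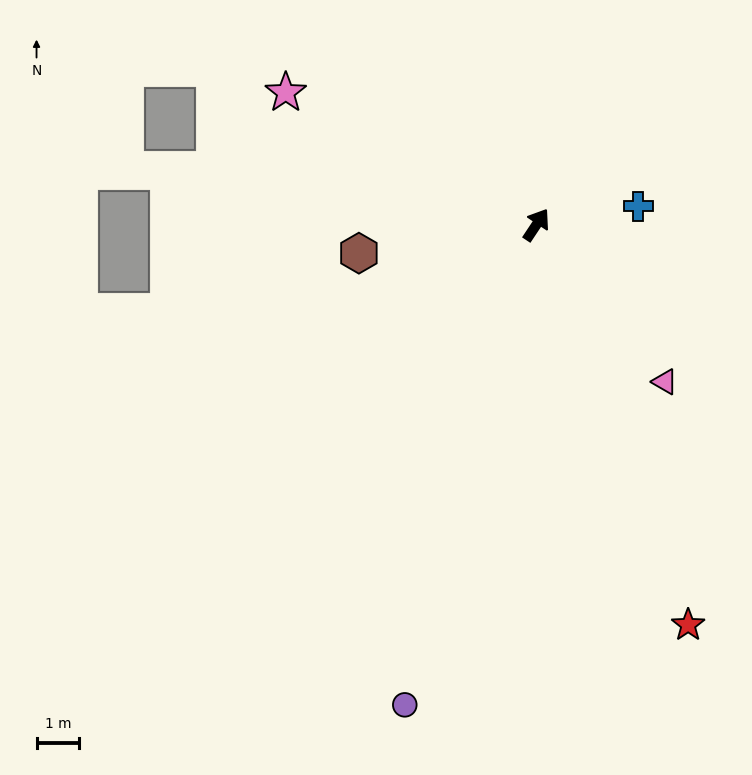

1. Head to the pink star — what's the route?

turn left 96°, forward 6.7 m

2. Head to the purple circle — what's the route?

turn right 162°, forward 11.7 m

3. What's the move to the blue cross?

turn right 46°, forward 2.4 m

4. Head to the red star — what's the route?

turn right 126°, forward 10.1 m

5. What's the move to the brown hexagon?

turn left 133°, forward 4.2 m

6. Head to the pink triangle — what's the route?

turn right 107°, forward 4.8 m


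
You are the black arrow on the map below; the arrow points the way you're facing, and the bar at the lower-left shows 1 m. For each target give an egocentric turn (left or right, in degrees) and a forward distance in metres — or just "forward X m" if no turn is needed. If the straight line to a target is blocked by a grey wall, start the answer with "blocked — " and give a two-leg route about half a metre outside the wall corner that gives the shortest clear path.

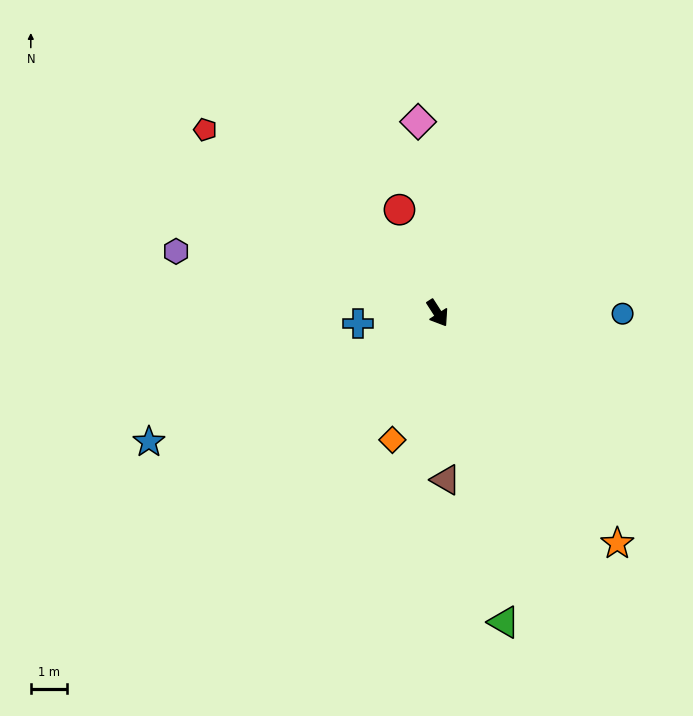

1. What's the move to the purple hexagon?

turn right 136°, forward 7.5 m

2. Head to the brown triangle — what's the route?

turn right 30°, forward 4.6 m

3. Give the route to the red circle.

turn left 167°, forward 3.1 m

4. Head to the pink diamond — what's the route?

turn left 153°, forward 5.3 m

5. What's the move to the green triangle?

turn right 21°, forward 8.8 m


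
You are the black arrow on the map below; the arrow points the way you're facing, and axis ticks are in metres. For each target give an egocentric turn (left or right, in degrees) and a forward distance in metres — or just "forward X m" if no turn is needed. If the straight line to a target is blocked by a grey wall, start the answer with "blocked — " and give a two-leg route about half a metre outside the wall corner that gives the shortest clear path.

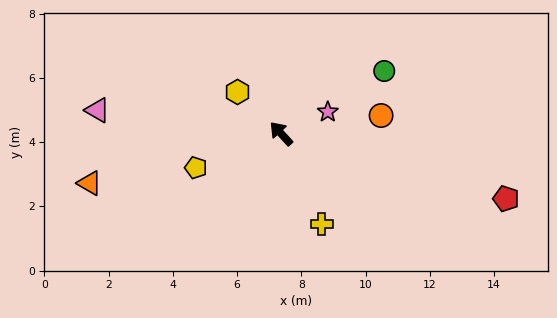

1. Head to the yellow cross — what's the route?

turn left 162°, forward 3.1 m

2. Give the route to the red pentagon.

turn right 149°, forward 7.3 m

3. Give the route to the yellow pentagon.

turn left 69°, forward 2.9 m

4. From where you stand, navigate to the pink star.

turn right 108°, forward 1.6 m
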